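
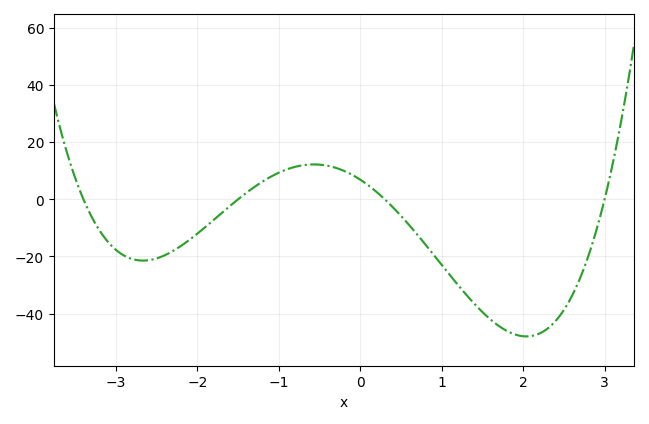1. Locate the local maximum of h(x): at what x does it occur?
-0.6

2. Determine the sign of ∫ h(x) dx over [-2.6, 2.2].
negative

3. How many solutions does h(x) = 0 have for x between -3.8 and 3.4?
4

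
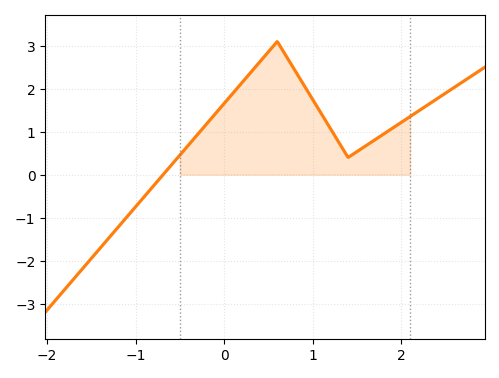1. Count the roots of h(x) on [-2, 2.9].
1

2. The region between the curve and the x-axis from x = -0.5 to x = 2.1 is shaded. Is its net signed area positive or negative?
positive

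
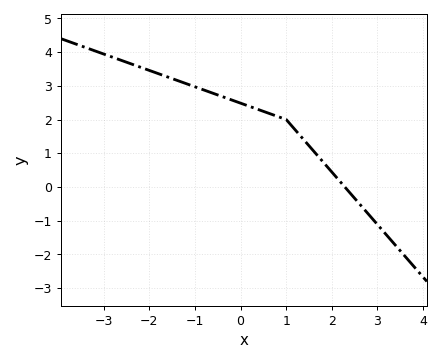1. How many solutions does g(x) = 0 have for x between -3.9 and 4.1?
1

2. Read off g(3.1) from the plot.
-1.27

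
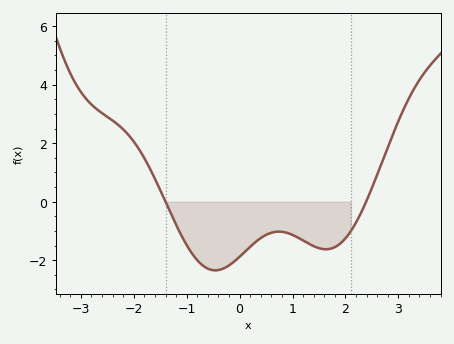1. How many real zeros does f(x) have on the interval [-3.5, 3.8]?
2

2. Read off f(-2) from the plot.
2.05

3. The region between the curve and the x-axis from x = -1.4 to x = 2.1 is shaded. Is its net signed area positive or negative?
negative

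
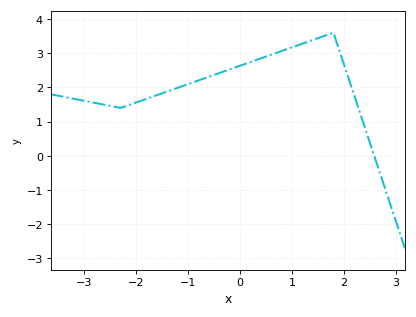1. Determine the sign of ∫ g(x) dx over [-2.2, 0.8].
positive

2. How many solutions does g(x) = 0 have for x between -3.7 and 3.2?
1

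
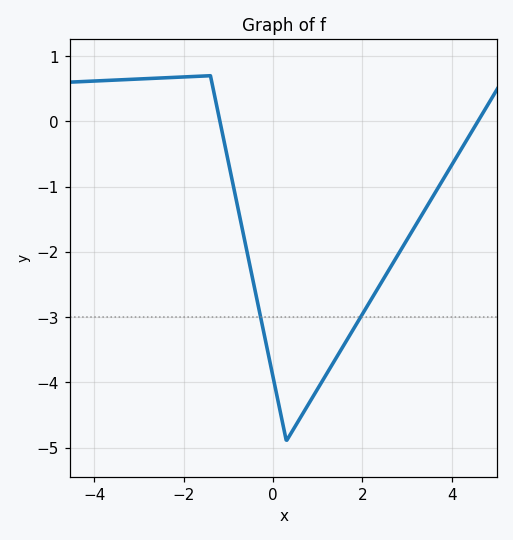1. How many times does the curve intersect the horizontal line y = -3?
2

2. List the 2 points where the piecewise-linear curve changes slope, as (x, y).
(-1.4, 0.7); (0.3, -4.9)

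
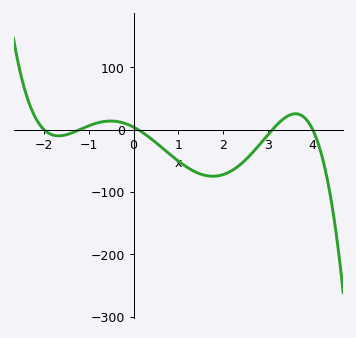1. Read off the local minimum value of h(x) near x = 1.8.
-74.9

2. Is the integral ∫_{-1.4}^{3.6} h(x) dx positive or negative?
negative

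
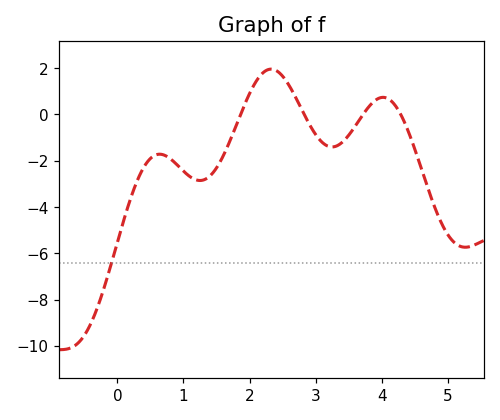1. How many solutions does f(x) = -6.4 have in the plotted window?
1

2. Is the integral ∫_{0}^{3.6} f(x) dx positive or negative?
negative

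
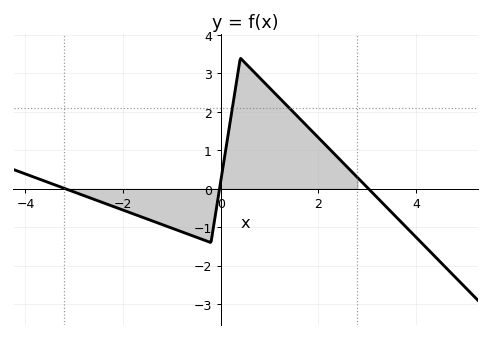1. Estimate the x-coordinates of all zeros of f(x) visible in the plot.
-3.18, -0.025, 3.03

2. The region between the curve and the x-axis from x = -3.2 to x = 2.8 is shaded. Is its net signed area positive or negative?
positive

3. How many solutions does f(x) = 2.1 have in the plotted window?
2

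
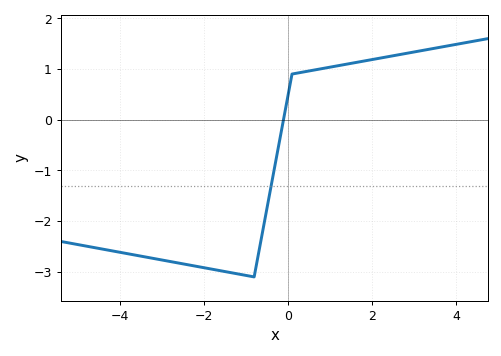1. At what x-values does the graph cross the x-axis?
-0.102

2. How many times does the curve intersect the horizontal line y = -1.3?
1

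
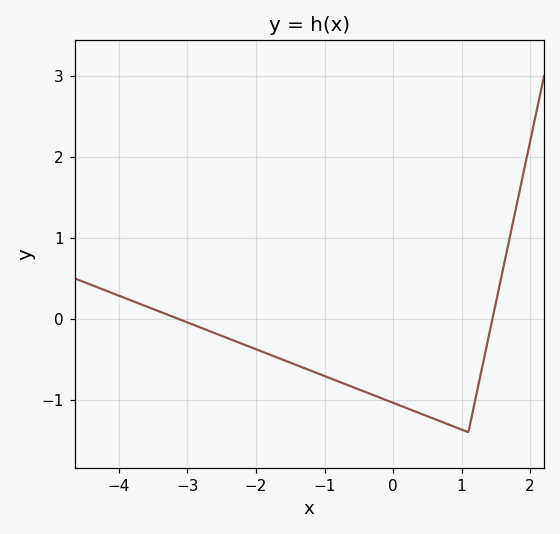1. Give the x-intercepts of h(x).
-3.1, 1.5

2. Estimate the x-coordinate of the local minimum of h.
1.1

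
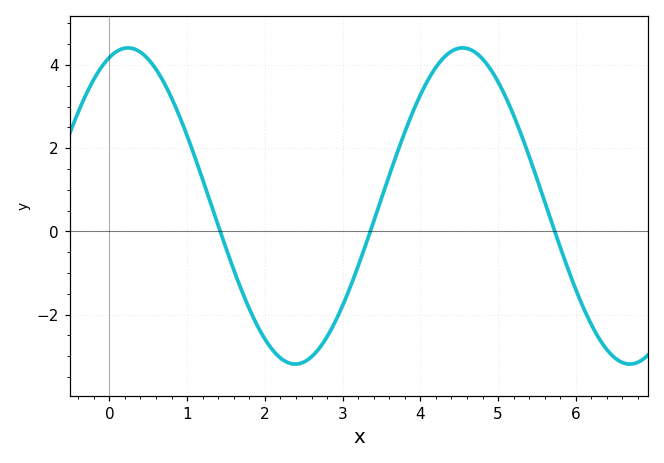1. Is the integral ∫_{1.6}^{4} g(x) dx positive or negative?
negative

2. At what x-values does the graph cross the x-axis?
1.43, 3.36, 5.73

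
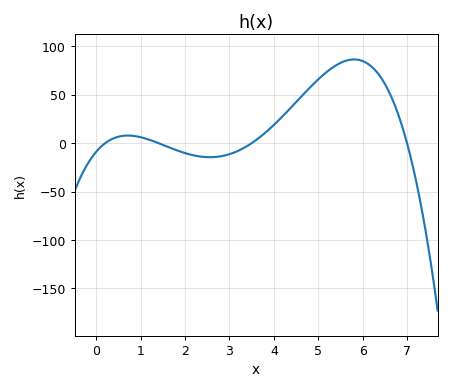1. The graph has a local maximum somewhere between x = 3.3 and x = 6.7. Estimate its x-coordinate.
5.8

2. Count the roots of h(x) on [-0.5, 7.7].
4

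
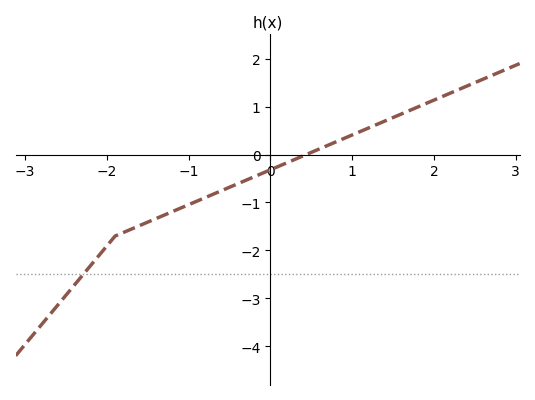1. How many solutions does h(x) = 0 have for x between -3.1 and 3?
1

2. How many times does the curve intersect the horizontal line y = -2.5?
1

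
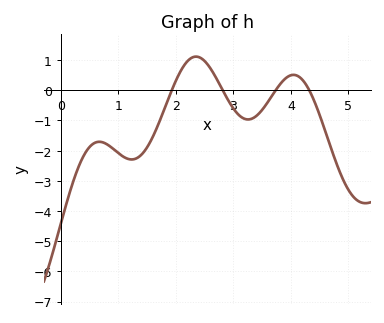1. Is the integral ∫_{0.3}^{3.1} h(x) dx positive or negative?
negative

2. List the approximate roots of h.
1.93, 2.82, 3.73, 4.32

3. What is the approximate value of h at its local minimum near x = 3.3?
-0.965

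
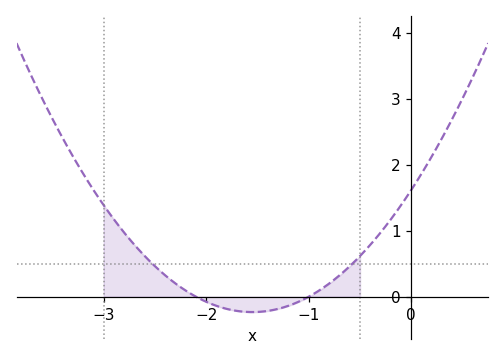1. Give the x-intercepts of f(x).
-2.1, -1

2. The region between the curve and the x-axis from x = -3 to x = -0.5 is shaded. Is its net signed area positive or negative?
positive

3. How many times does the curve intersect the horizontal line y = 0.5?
2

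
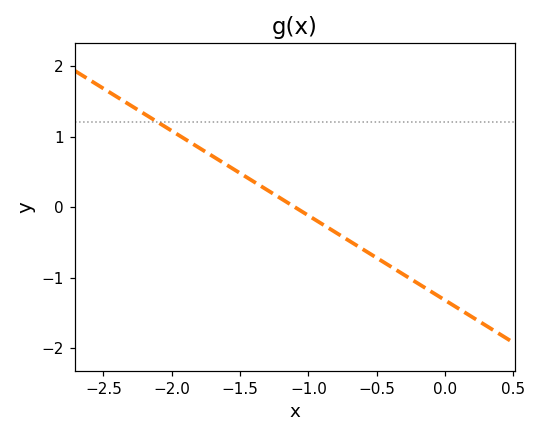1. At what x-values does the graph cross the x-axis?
-1.1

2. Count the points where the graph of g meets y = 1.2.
1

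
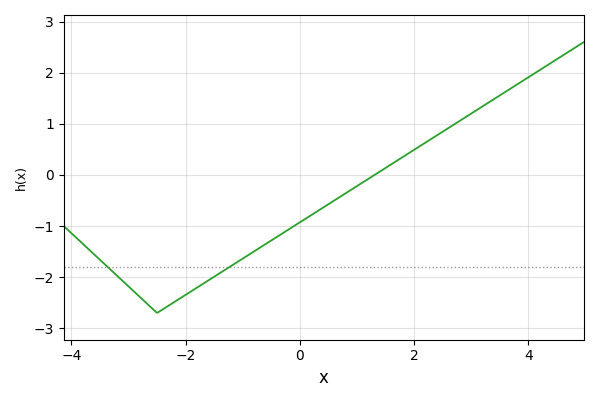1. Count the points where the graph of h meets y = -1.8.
2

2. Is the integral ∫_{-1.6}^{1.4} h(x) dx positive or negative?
negative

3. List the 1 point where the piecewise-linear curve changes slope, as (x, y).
(-2.5, -2.7)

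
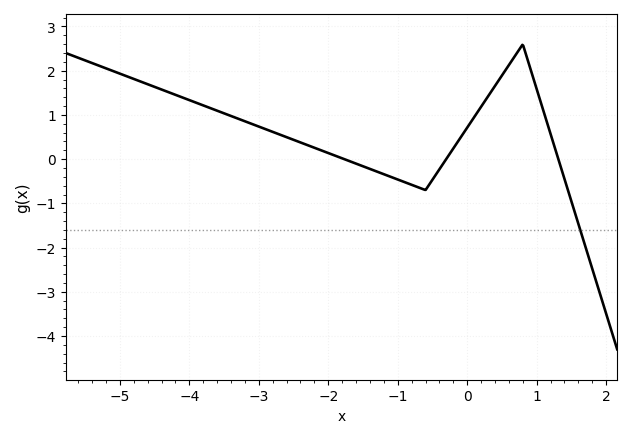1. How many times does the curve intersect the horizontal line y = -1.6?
1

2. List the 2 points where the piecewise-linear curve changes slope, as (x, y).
(-0.6, -0.7); (0.8, 2.6)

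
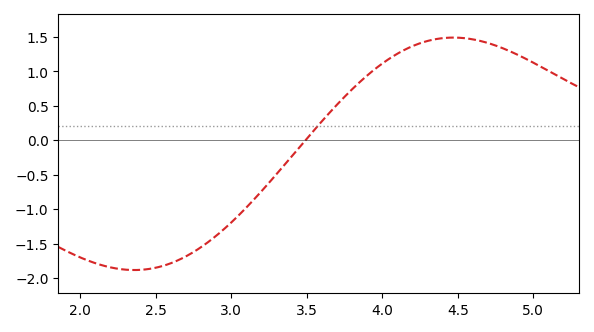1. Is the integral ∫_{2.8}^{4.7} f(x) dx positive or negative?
positive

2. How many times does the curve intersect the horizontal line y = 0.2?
1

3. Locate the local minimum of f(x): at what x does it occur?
2.35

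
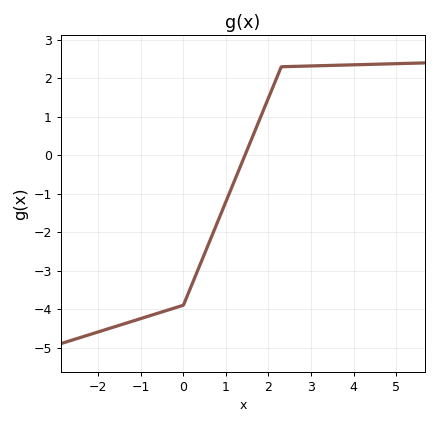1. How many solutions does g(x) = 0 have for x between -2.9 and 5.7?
1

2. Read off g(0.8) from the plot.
-1.7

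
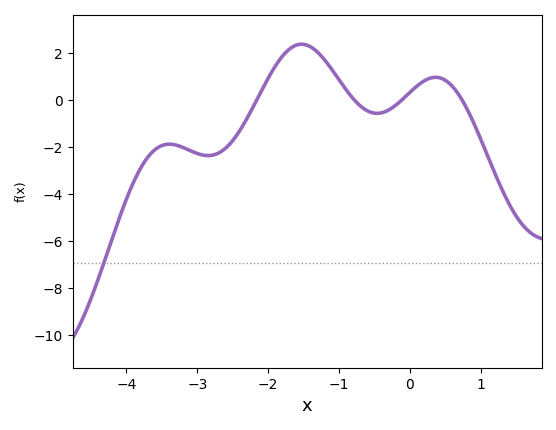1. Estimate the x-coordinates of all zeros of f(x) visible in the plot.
-2.2, -0.8, -0.1, 0.7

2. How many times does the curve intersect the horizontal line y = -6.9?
1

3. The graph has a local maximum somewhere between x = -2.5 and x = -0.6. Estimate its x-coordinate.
-1.5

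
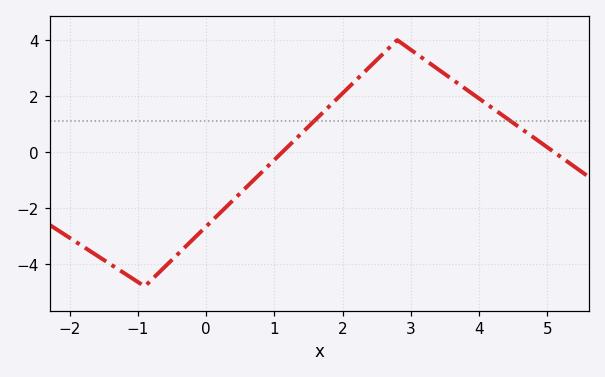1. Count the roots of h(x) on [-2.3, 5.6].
2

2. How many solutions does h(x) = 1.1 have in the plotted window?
2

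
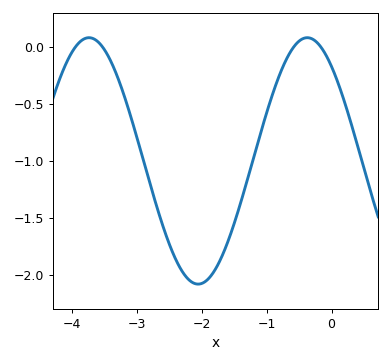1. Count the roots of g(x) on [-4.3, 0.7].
4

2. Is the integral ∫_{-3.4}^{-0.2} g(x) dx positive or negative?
negative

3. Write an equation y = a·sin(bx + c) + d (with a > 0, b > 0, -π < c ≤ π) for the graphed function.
y = 1.08sin(1.9x + 2.3) - 1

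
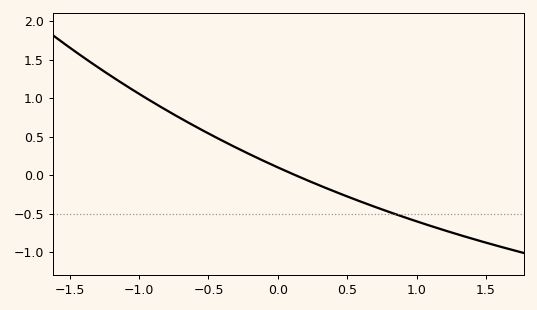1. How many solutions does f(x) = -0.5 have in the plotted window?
1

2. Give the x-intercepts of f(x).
0.15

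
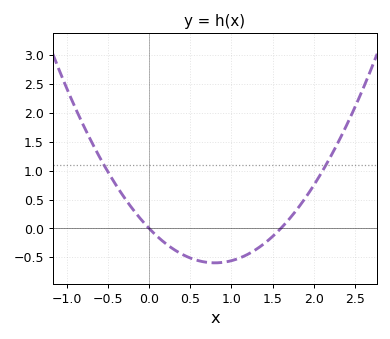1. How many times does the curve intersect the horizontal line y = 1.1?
2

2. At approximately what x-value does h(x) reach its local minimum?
0.8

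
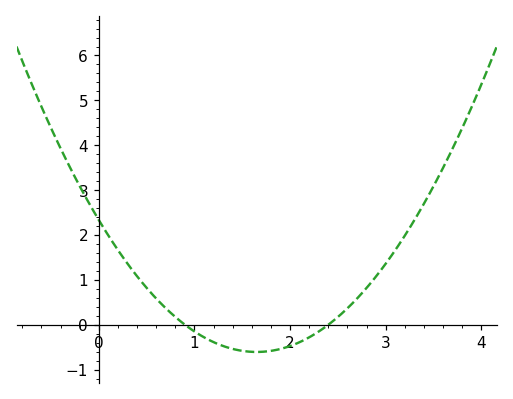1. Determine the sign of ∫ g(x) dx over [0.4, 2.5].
negative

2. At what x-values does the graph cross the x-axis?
0.9, 2.4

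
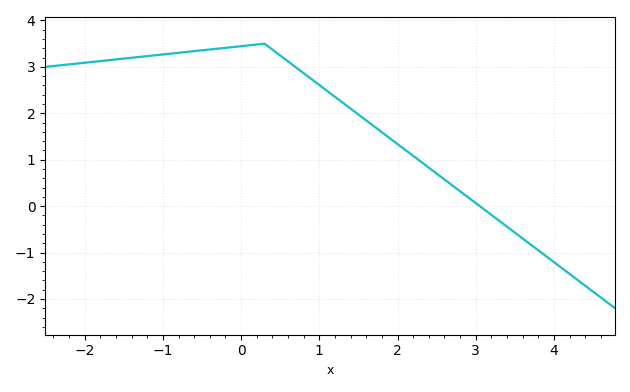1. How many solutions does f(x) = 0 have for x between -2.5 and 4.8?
1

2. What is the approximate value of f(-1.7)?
3.14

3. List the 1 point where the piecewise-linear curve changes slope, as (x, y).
(0.3, 3.5)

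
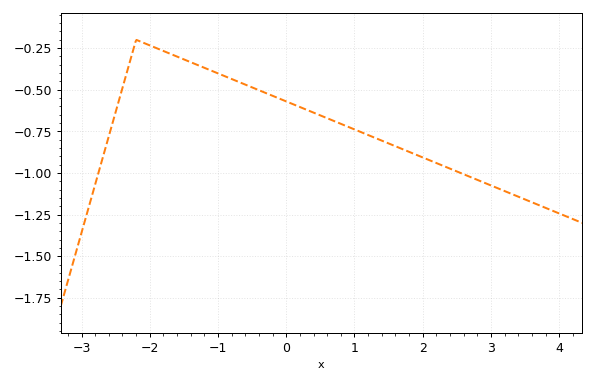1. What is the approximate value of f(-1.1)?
-0.38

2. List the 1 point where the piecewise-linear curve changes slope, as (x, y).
(-2.2, -0.2)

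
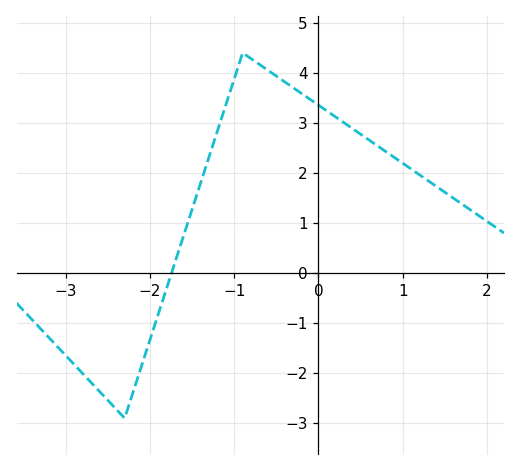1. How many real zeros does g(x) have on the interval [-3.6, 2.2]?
1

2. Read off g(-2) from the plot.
-1.34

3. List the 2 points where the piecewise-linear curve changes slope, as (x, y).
(-2.3, -2.9); (-0.9, 4.4)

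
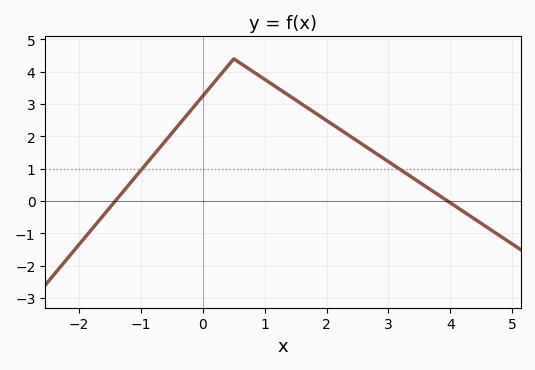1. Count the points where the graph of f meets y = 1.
2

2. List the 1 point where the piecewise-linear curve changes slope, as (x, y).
(0.5, 4.4)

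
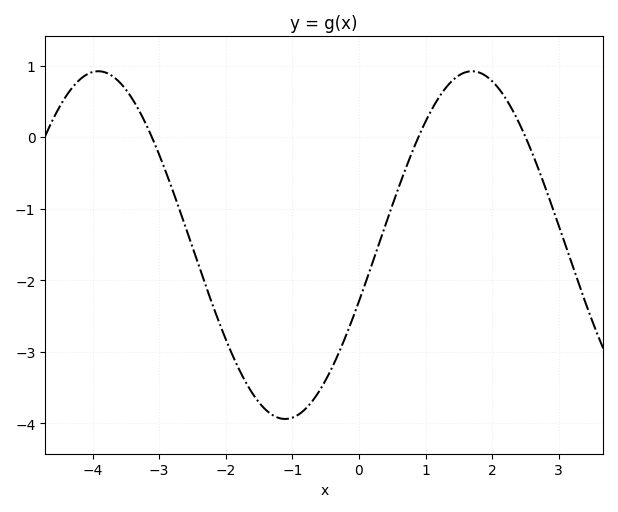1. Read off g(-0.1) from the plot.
-2.55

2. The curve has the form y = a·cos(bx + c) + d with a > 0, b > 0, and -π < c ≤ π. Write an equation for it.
y = 2.43cos(1.12x - 1.9) - 1.51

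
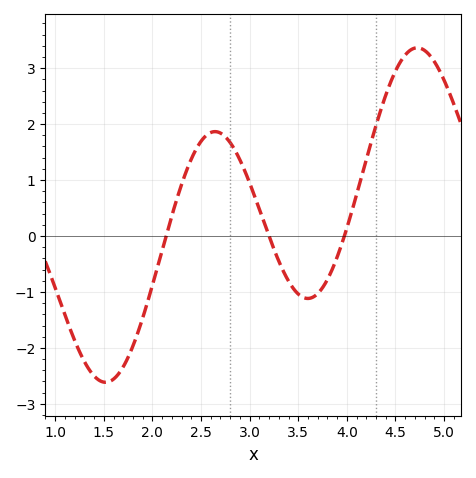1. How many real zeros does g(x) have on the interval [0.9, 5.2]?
3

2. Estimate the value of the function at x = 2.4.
1.4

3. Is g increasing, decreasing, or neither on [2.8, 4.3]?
neither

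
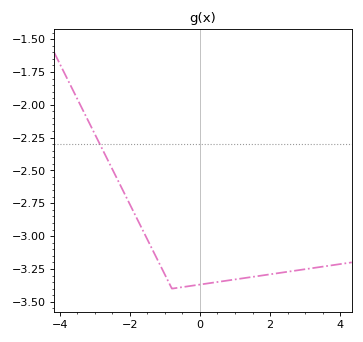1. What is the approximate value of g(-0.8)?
-3.4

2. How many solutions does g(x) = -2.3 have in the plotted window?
1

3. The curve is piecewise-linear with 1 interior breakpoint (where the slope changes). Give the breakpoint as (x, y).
(-0.8, -3.4)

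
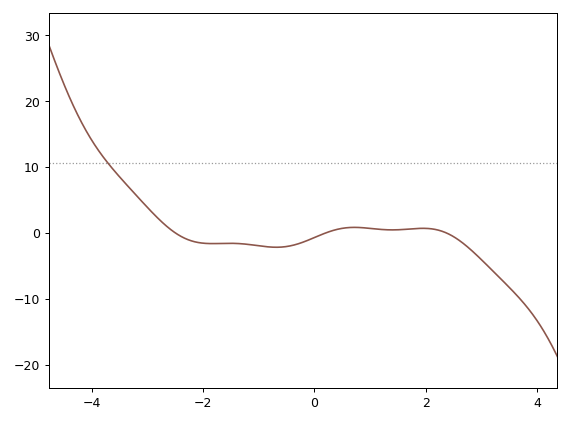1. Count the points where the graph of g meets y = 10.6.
1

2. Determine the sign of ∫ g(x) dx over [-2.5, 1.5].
negative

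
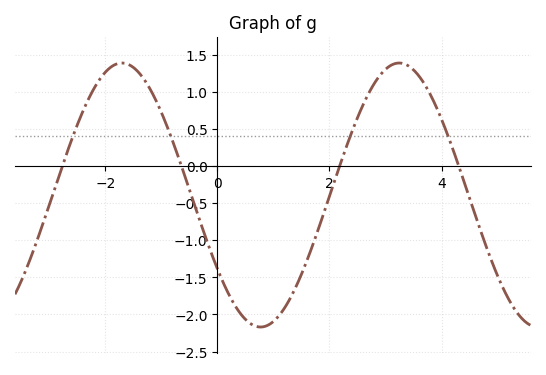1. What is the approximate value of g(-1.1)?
0.894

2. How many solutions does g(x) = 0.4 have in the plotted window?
4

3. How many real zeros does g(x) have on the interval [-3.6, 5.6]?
4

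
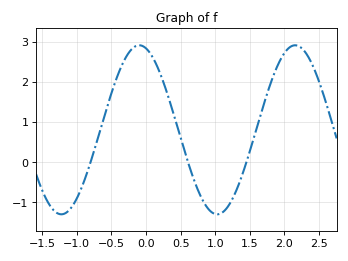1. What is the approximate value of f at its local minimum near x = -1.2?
-1.3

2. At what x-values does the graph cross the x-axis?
-0.8, 0.6, 1.5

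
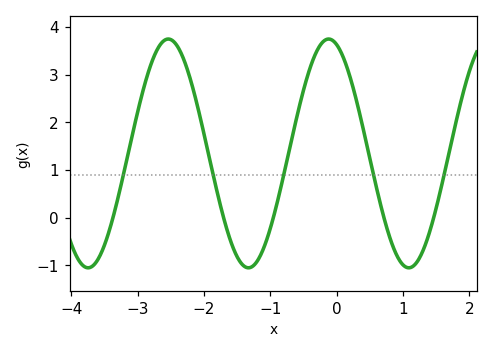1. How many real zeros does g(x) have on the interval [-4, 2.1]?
5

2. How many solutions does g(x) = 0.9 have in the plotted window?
5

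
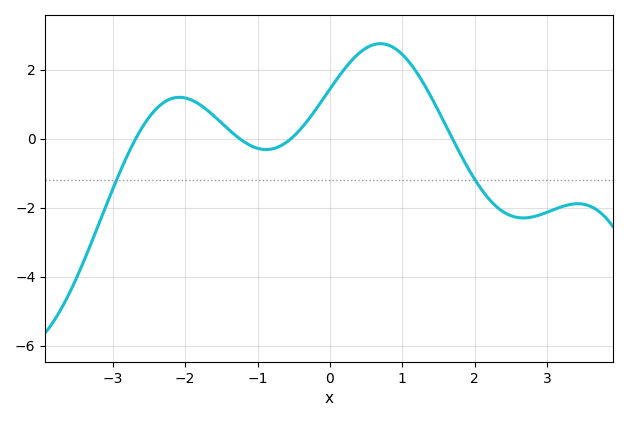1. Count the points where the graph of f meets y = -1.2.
2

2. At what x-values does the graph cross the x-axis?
-2.68, -1.25, -0.538, 1.69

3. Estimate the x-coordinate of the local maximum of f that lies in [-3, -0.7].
-2.08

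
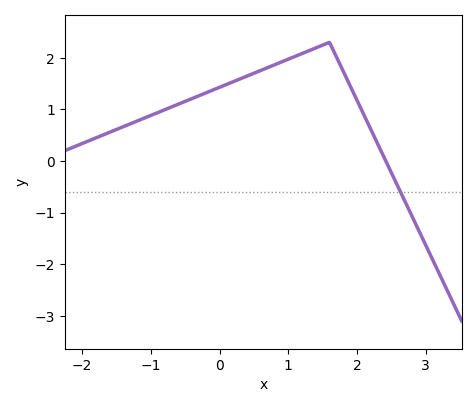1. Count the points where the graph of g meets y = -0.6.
1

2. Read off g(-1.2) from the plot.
0.8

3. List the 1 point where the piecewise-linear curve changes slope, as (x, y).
(1.6, 2.3)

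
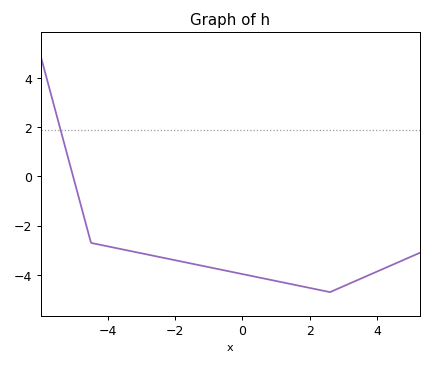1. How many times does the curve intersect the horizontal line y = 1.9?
1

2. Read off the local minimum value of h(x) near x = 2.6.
-4.7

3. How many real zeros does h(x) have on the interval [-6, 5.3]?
1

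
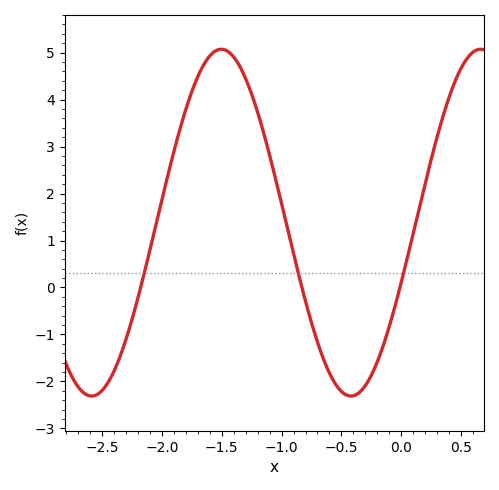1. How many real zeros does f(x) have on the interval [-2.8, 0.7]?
3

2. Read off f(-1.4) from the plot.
4.9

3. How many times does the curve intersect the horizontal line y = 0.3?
3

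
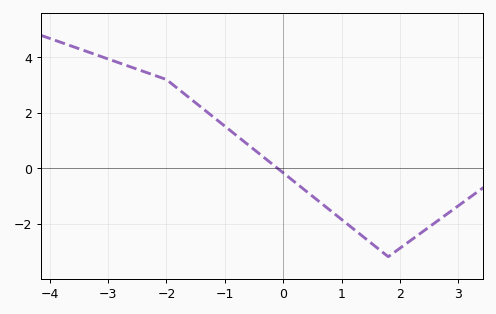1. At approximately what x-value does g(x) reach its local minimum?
1.8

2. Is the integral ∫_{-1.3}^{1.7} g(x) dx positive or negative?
negative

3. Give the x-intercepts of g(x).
0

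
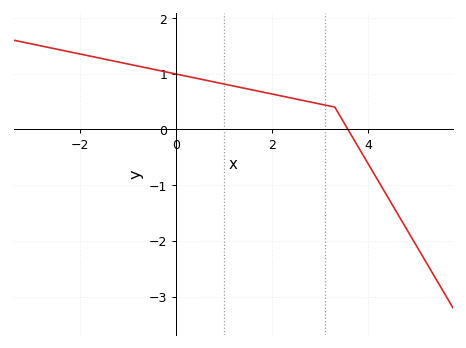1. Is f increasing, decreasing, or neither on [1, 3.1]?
decreasing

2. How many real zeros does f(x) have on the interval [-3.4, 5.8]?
1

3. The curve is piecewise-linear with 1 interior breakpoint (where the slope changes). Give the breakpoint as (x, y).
(3.3, 0.4)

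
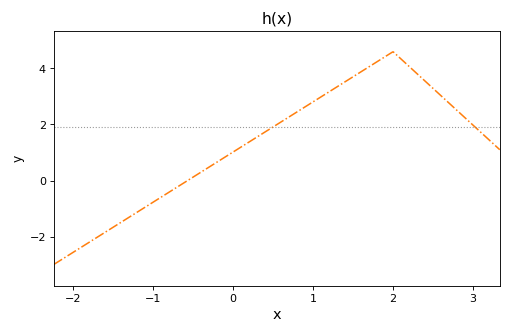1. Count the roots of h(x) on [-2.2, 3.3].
1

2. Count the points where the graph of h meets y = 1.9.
2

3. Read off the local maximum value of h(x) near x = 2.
4.6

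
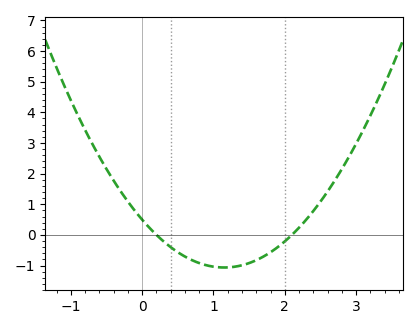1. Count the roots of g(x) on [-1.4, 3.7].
2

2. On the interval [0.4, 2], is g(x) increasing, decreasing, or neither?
neither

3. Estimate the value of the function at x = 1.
-1.04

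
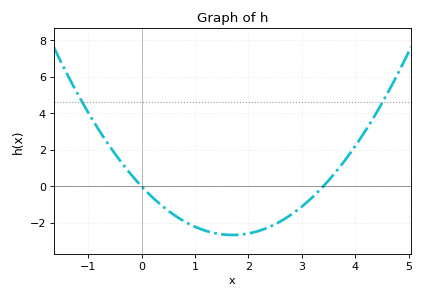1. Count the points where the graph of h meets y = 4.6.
2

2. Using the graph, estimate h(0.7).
-1.74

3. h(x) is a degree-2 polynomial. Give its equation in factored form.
y = 0.92(x - 0)(x - 3.4)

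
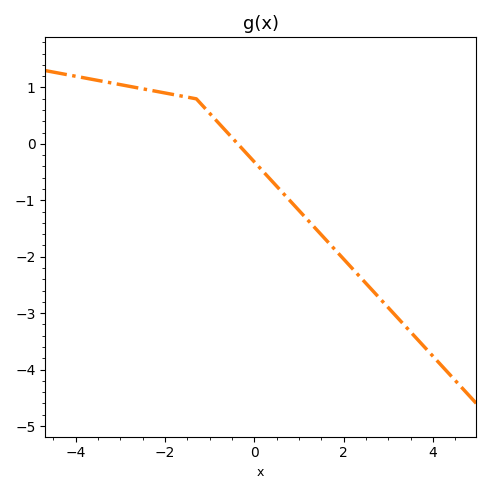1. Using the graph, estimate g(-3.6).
1.1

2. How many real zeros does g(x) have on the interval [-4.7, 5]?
1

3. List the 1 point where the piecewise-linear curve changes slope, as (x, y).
(-1.3, 0.8)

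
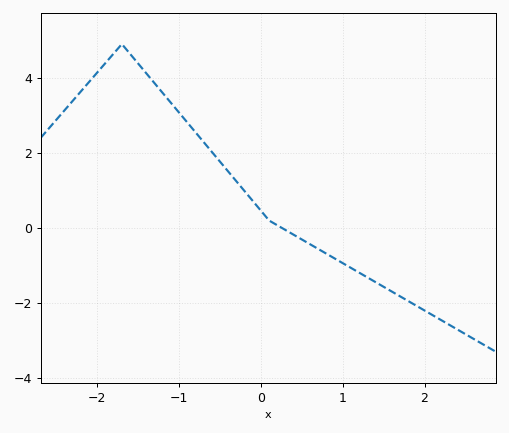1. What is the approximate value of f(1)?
-1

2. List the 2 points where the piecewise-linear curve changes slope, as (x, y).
(-1.7, 4.9); (0.1, 0.2)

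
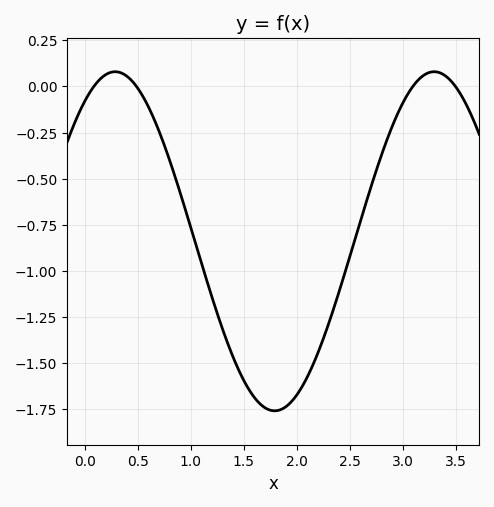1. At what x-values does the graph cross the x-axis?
0.1, 0.5, 3.1, 3.5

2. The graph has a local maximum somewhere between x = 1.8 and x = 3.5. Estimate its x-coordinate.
3.3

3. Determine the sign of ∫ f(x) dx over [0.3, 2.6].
negative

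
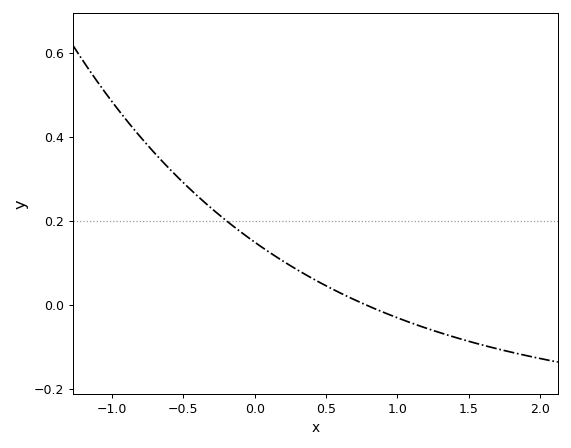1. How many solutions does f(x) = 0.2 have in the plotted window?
1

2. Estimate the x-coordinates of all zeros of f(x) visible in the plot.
0.8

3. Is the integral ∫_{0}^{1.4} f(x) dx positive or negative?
positive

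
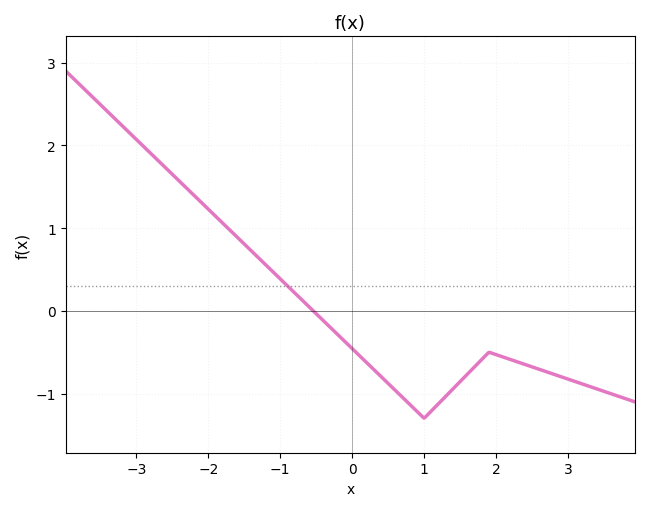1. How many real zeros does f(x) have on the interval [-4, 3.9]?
1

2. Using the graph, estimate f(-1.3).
0.6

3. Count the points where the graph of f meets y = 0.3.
1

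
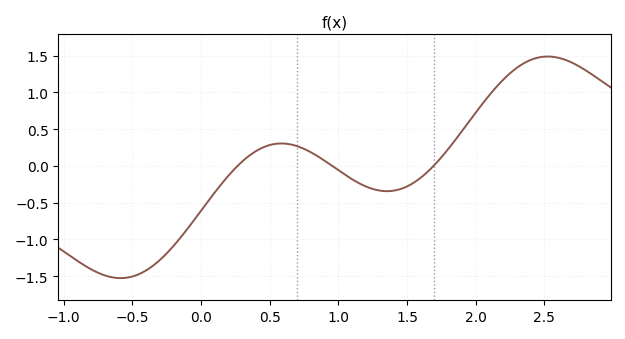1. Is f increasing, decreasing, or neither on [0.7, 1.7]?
neither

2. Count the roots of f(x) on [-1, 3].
3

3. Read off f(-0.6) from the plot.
-1.55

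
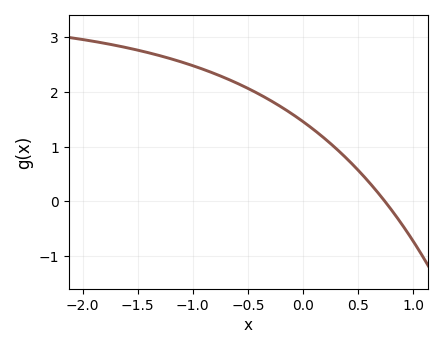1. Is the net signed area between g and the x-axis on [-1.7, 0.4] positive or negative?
positive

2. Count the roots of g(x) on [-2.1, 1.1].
1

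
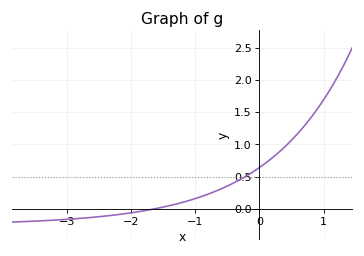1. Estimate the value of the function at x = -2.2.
-0.1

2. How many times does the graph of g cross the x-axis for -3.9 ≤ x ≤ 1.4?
1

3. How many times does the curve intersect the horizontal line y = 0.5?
1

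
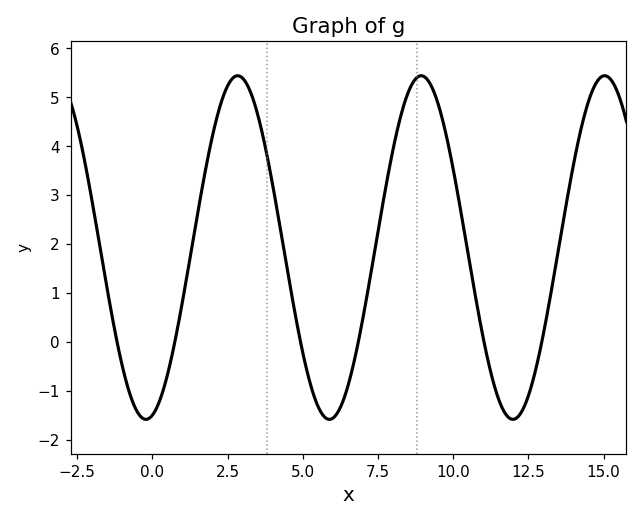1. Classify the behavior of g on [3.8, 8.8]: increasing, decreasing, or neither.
neither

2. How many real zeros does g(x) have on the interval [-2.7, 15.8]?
6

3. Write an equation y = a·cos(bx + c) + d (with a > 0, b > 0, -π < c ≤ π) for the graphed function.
y = 3.51cos(1x - 2.9) + 1.93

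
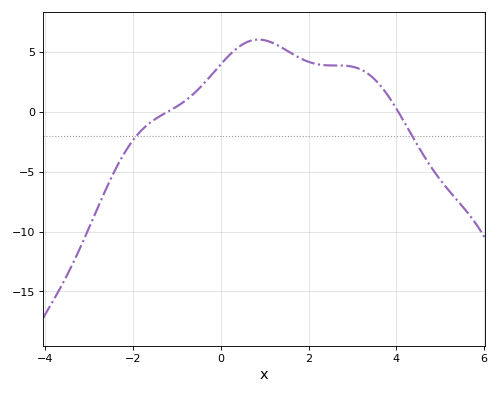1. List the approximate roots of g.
-1.2, 4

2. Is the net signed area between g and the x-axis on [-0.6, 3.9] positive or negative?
positive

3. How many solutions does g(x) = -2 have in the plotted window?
2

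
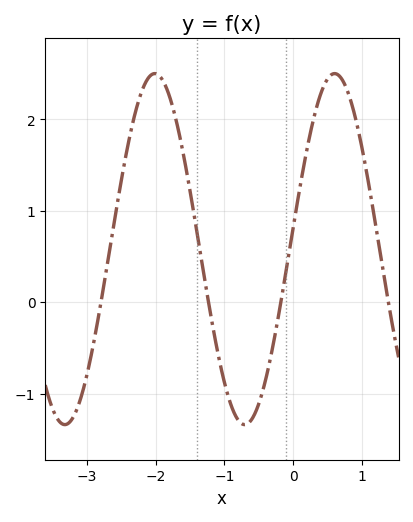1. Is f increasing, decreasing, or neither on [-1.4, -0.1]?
neither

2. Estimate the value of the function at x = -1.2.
-0.1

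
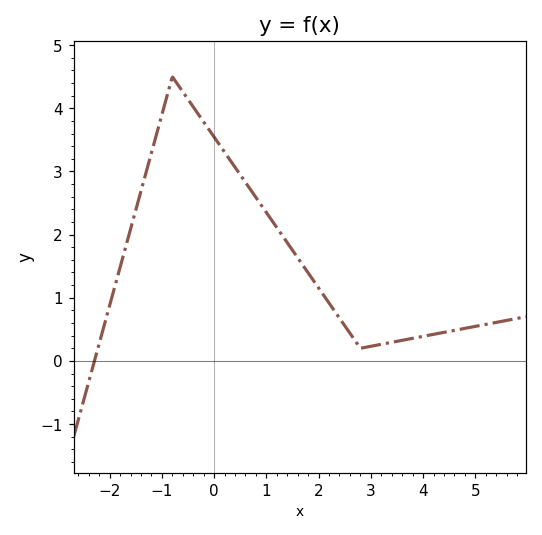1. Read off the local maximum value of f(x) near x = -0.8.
4.5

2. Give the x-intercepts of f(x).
-2.2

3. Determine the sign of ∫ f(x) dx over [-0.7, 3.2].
positive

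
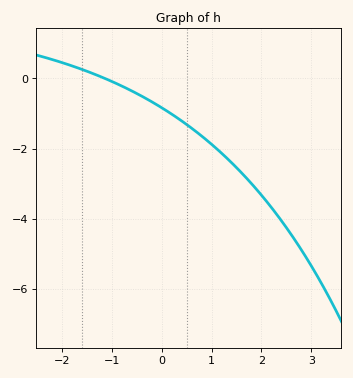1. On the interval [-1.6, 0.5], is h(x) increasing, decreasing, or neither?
decreasing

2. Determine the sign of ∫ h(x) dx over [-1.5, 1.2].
negative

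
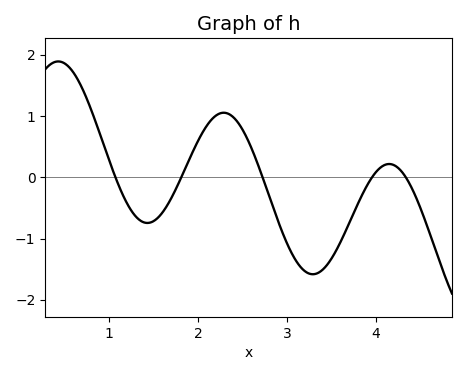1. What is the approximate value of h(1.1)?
-0.1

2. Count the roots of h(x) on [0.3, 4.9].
5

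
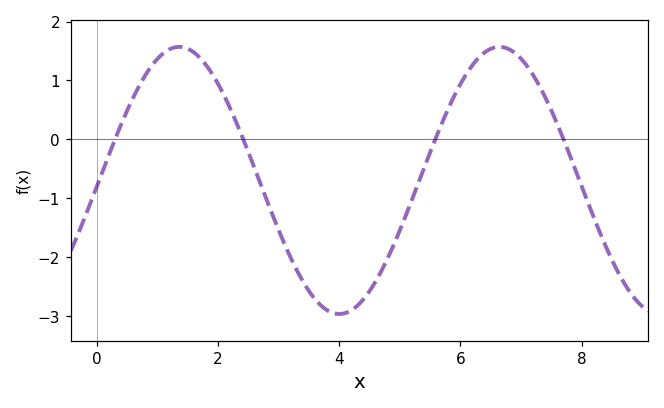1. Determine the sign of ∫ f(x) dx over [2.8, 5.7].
negative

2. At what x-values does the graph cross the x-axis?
0.306, 2.42, 5.59, 7.7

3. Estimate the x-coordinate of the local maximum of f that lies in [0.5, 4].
1.36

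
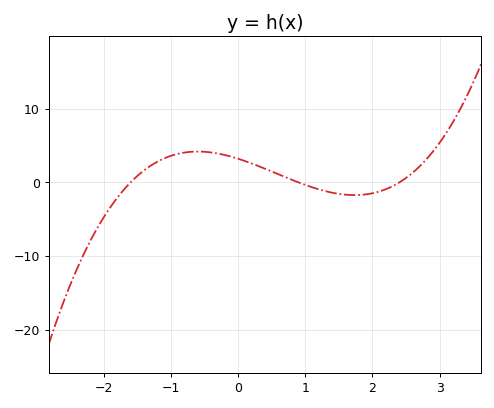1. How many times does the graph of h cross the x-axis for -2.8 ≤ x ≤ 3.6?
3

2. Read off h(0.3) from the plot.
2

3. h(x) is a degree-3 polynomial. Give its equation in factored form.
y = 0.93(x + 1.6)(x - 0.9)(x - 2.4)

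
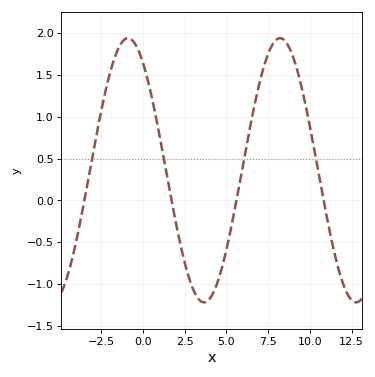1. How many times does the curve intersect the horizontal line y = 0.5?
4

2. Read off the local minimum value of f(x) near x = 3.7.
-1.22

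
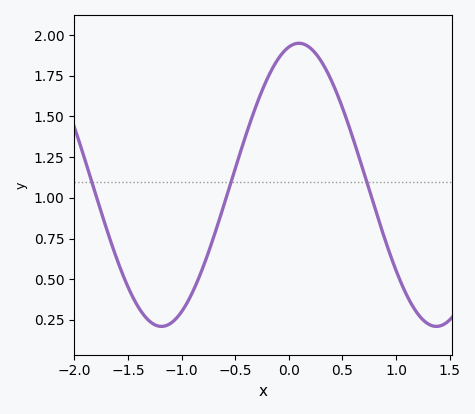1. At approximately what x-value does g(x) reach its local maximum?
0.095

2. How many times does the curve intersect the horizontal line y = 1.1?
3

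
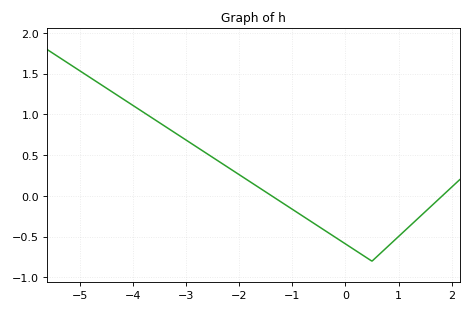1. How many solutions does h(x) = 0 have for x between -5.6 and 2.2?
2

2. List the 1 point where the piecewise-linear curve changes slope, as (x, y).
(0.5, -0.8)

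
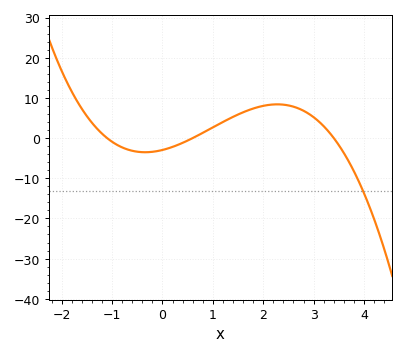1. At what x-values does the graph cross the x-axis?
-1.1, 0.6, 3.4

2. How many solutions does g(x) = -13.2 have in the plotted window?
1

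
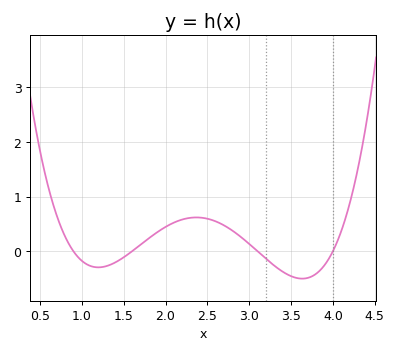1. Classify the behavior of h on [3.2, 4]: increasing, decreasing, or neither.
neither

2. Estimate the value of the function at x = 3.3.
-0.263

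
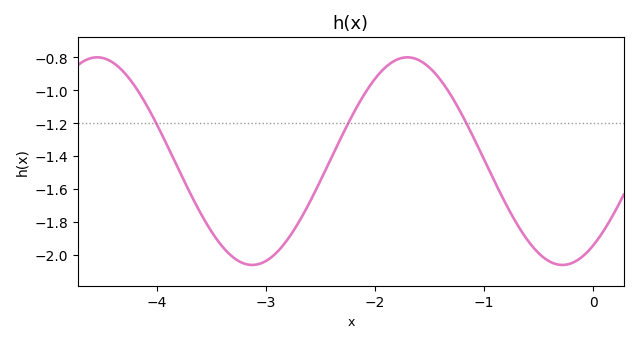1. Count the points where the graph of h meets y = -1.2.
3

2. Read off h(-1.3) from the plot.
-1.04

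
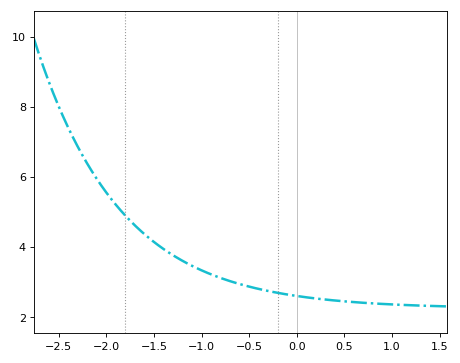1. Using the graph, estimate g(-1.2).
3.6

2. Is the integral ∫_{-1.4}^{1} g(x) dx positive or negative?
positive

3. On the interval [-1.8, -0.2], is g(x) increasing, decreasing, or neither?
decreasing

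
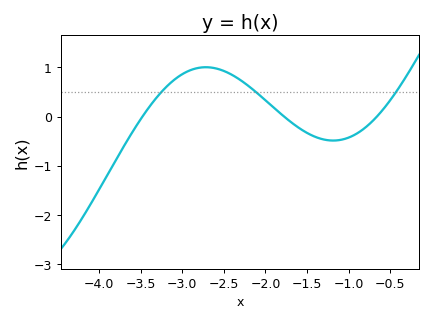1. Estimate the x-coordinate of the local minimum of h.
-1.2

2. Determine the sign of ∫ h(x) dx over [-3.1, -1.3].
positive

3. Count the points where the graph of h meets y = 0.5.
3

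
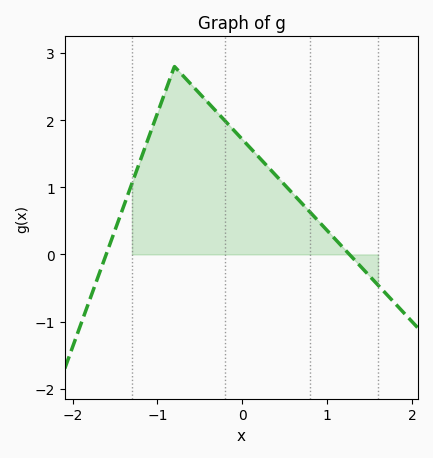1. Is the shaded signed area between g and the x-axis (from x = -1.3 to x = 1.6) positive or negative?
positive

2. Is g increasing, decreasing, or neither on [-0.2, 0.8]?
decreasing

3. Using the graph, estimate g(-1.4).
0.711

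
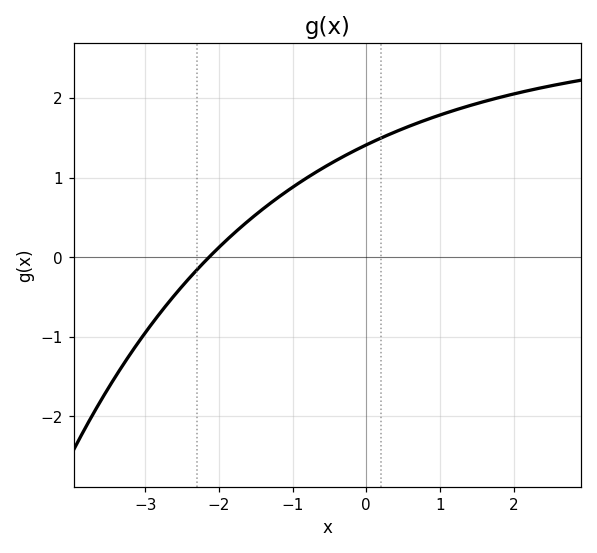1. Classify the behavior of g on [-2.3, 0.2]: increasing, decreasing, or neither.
increasing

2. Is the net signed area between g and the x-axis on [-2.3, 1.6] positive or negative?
positive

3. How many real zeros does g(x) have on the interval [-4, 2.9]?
1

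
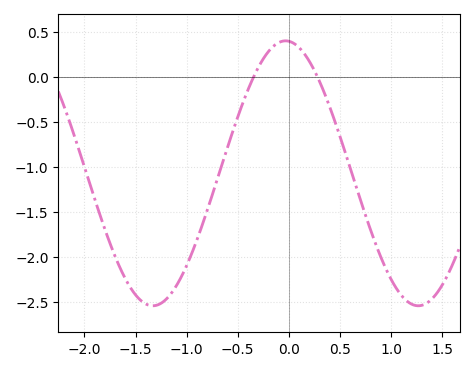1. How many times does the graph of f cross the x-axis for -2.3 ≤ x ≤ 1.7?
2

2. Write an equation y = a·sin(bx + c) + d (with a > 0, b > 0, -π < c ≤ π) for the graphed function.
y = 1.47sin(2.4x + 1.7) - 1.07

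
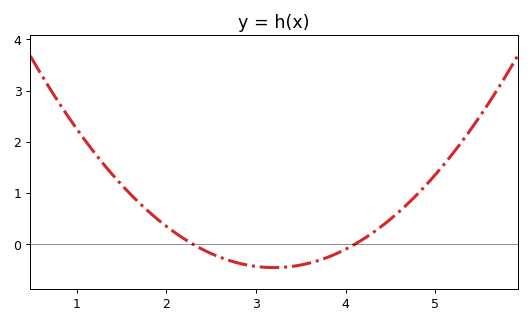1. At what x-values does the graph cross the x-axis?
2.3, 4.1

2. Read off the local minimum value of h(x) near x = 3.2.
-0.5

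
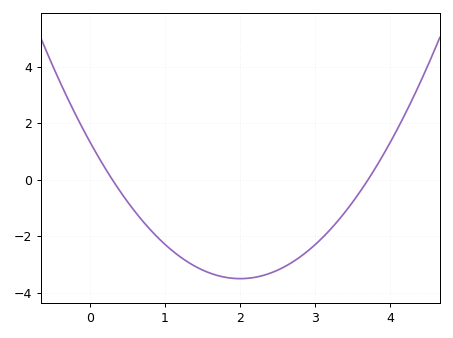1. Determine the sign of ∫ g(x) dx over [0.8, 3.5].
negative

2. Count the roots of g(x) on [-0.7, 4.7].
2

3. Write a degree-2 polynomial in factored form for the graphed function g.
y = 1.21(x - 0.3)(x - 3.7)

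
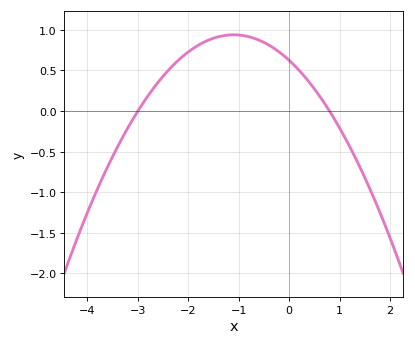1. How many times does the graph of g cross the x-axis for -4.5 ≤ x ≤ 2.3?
2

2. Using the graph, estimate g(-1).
0.95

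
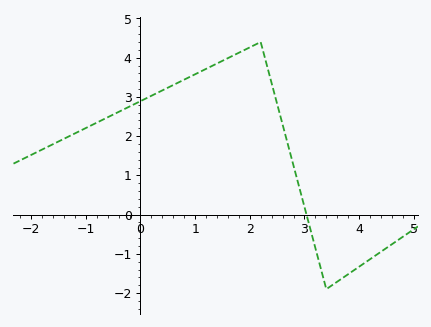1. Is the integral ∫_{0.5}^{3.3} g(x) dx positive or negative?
positive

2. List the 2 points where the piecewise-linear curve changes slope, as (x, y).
(2.2, 4.4); (3.4, -1.9)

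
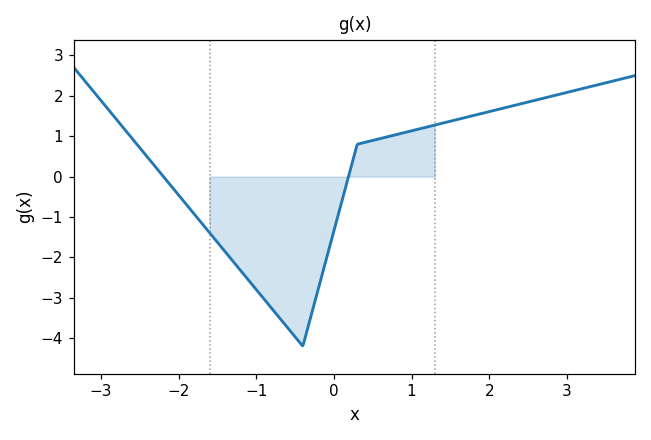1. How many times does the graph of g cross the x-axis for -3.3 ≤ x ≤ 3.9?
2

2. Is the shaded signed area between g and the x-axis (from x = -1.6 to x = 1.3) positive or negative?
negative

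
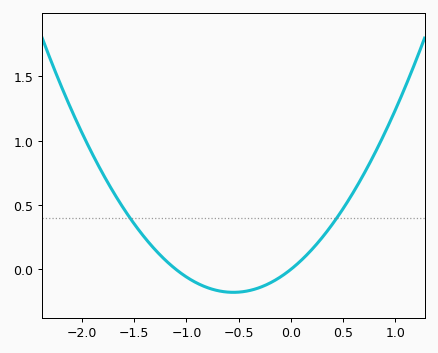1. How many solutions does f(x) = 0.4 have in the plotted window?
2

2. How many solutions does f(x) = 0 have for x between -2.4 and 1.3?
2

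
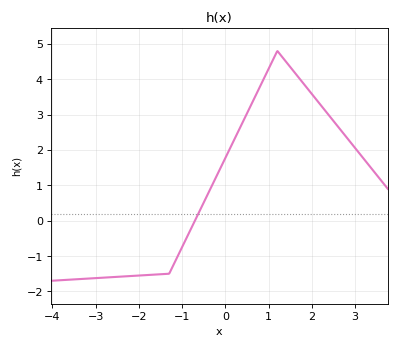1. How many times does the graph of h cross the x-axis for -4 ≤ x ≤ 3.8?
1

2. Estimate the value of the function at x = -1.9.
-1.5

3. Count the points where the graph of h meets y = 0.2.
1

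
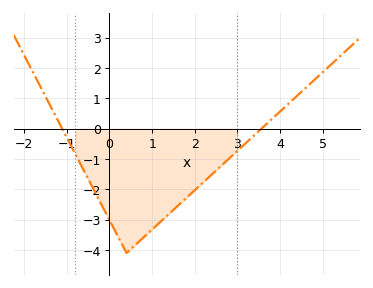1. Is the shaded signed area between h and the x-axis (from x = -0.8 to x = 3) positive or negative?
negative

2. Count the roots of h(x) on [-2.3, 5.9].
2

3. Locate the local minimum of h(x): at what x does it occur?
0.399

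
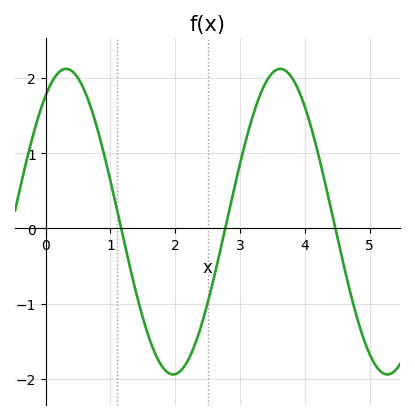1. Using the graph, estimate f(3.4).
1.9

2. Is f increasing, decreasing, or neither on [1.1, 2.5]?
neither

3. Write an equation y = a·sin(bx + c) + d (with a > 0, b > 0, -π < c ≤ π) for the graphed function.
y = 2.03sin(1.9x + 0.97) + 0.09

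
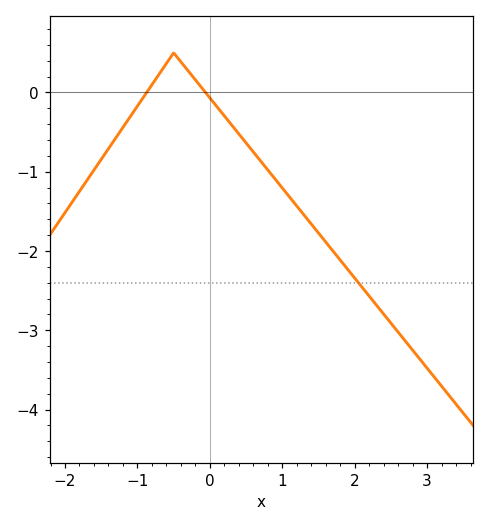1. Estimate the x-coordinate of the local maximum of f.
-0.5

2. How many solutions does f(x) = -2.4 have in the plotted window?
1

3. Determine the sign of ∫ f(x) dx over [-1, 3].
negative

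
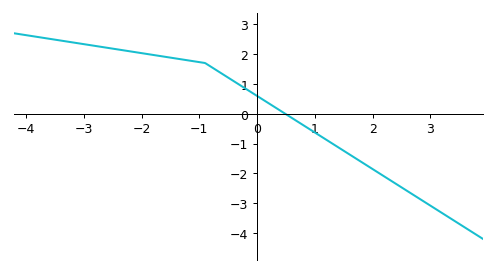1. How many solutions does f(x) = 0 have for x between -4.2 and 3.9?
1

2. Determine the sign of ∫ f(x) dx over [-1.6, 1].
positive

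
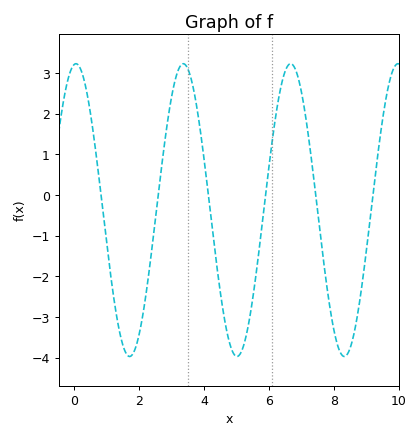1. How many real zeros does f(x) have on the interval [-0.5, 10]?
6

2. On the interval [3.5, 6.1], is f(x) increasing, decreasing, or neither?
neither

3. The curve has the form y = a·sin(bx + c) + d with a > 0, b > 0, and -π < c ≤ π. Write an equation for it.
y = 3.6sin(1.9x + 1.5) - 0.37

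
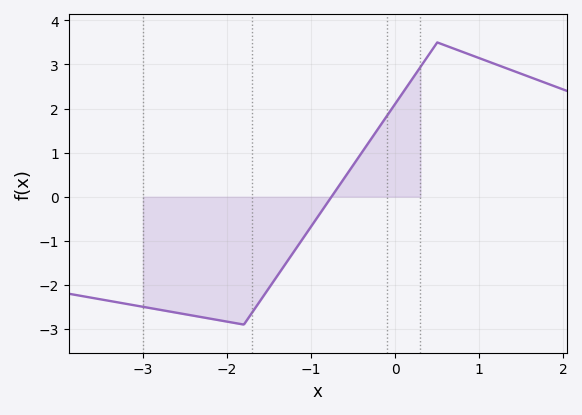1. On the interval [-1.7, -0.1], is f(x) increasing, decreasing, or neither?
increasing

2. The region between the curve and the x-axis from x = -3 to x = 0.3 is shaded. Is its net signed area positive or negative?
negative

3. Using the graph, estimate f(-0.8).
-0.1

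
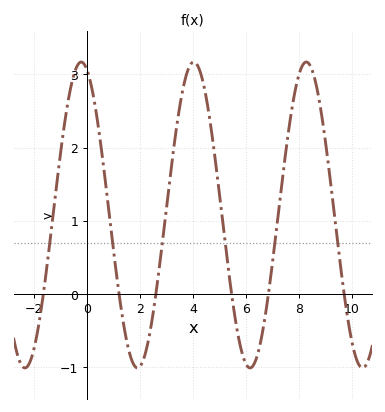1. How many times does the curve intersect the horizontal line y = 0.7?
6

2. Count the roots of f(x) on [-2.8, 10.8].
6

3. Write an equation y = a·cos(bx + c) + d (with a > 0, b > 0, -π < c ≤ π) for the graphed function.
y = 2.09cos(1.48x + 0.322) + 1.08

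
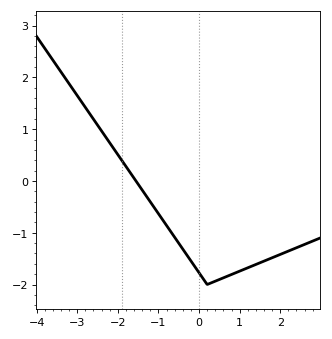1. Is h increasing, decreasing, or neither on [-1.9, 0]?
decreasing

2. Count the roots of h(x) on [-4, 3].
1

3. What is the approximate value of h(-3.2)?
1.88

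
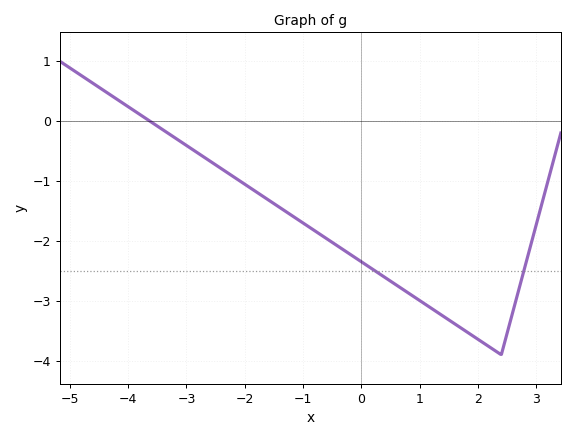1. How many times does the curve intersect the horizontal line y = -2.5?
2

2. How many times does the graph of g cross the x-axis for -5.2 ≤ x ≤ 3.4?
1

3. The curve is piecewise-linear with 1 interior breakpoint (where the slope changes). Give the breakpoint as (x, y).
(2.4, -3.9)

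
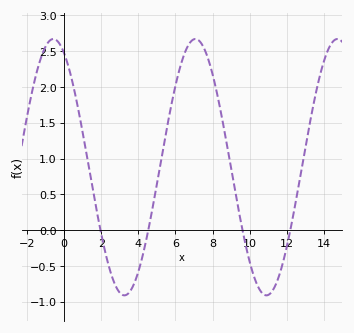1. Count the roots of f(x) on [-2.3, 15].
4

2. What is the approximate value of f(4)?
-0.6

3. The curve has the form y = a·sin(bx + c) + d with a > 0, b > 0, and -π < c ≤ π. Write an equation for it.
y = 1.79sin(0.82x + 2.1) + 0.88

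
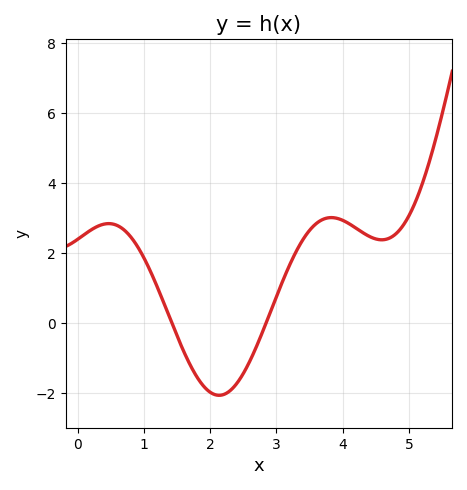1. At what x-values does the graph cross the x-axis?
1.4, 2.8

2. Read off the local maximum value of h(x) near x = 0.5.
2.8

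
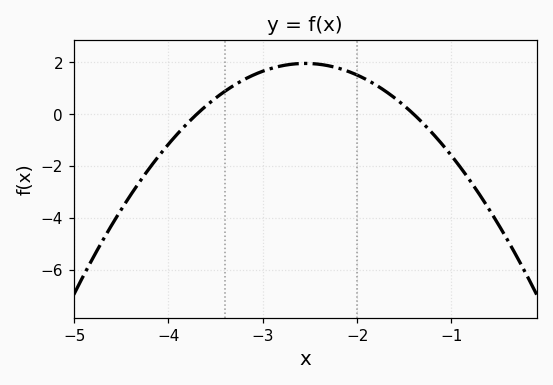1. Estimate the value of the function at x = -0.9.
-2.07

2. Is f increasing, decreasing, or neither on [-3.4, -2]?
neither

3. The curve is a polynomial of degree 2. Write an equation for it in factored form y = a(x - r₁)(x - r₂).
y = -1.48(x + 3.7)(x + 1.4)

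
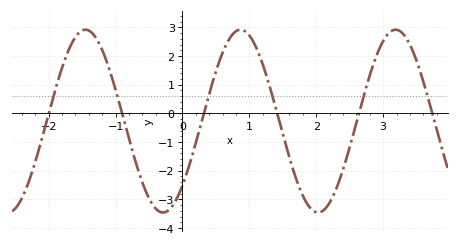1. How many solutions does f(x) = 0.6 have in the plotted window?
6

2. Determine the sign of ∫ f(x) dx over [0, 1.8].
positive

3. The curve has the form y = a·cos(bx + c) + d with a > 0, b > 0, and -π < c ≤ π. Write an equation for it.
y = 3.19cos(2.7x - 2.4) - 0.27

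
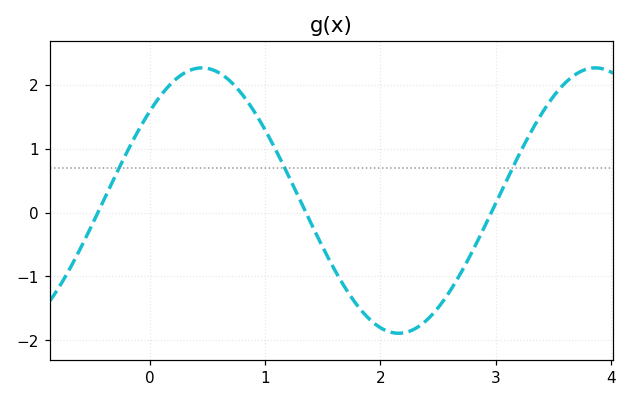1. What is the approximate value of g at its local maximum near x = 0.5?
2.3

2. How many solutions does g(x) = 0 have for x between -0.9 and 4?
3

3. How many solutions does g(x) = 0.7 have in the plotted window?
3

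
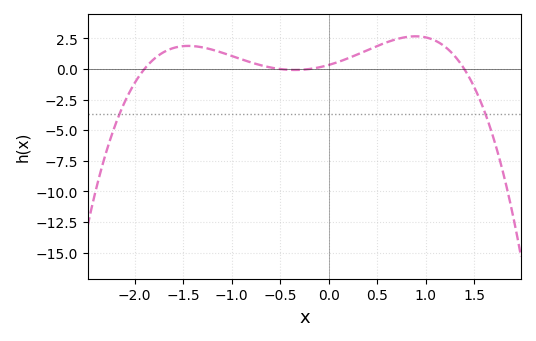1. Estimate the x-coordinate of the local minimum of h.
-0.3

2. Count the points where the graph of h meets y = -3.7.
2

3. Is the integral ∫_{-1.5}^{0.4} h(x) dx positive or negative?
positive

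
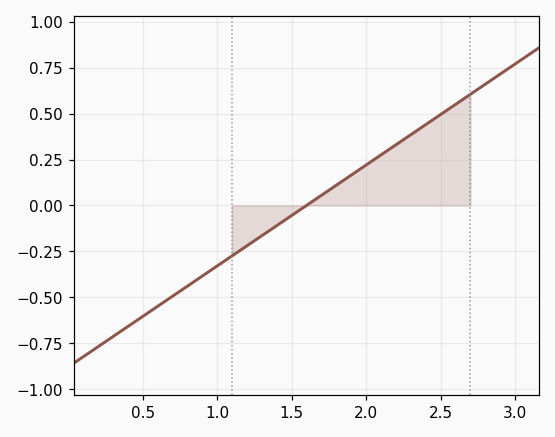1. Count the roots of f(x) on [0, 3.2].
1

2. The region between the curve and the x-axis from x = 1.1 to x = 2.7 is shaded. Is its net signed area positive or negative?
positive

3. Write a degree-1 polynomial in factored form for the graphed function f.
y = 0.55(x - 1.6)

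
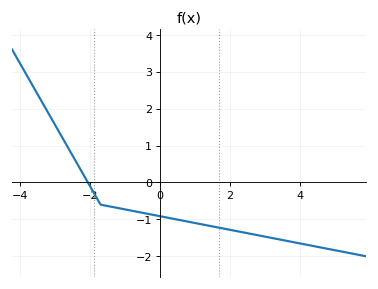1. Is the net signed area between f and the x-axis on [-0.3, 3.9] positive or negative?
negative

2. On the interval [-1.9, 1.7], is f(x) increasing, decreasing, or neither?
decreasing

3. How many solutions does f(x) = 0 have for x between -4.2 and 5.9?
1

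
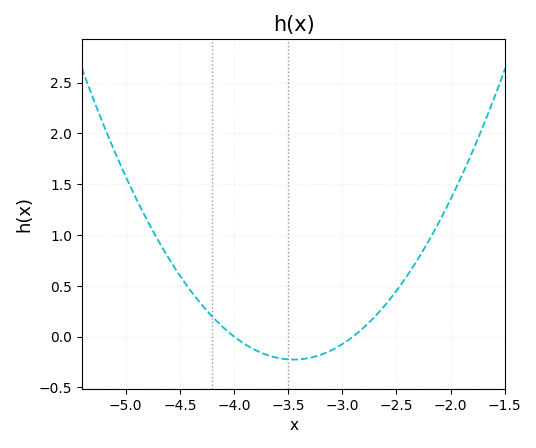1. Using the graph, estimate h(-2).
1.35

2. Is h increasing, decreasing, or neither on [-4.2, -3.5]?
decreasing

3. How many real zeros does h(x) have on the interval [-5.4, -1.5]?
2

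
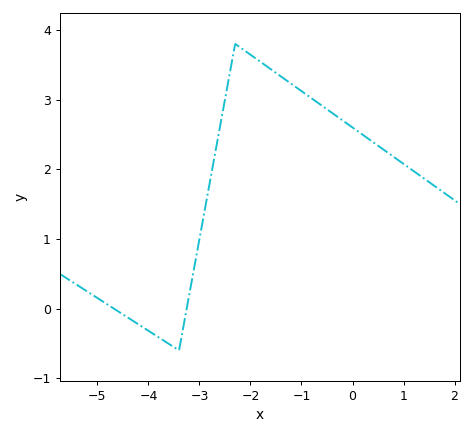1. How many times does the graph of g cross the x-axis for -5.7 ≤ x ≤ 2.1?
2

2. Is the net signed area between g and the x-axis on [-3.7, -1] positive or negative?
positive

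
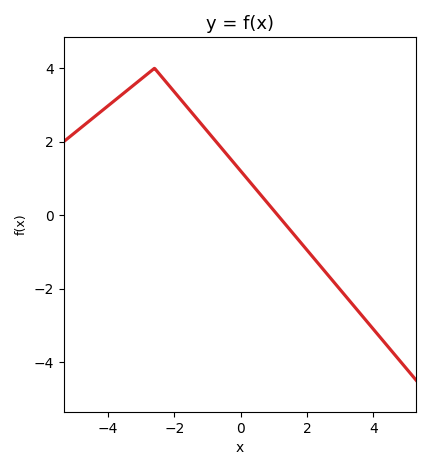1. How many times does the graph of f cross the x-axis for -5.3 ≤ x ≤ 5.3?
1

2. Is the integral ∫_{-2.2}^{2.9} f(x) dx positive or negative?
positive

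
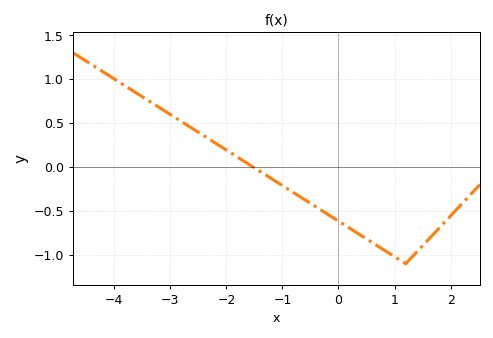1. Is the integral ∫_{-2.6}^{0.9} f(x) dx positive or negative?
negative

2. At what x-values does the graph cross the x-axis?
-1.52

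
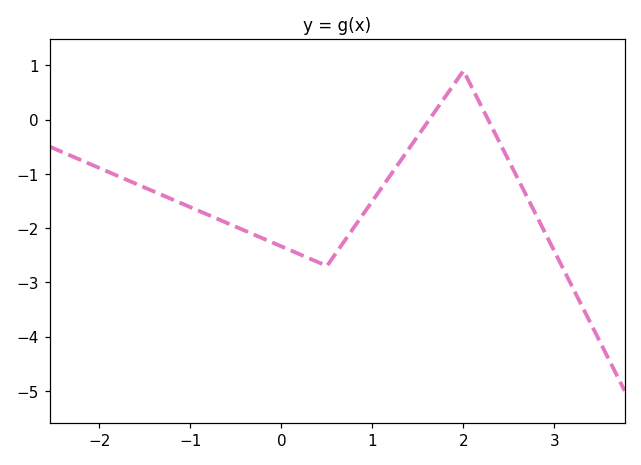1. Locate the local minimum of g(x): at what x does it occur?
0.5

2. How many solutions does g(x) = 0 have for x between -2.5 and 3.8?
2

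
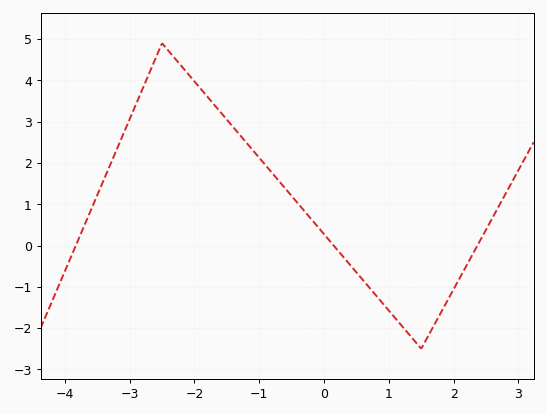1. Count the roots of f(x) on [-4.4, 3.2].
3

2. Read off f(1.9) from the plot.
-1.35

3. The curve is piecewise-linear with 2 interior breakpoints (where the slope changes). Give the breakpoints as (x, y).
(-2.5, 4.9); (1.5, -2.5)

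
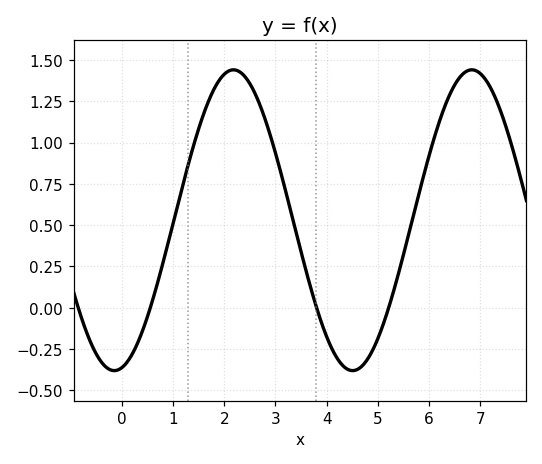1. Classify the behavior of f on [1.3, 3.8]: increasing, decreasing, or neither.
neither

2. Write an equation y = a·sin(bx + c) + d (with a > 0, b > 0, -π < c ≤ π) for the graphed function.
y = 0.91sin(1.4x - 1.4) + 0.53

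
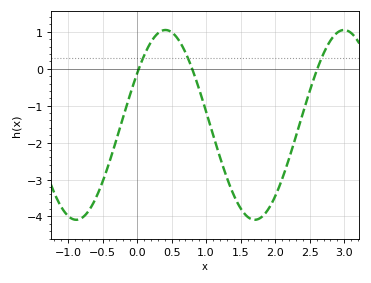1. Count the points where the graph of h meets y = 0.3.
3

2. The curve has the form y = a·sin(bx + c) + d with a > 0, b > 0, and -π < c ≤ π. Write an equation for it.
y = 2.57sin(2.43x + 0.572) - 1.52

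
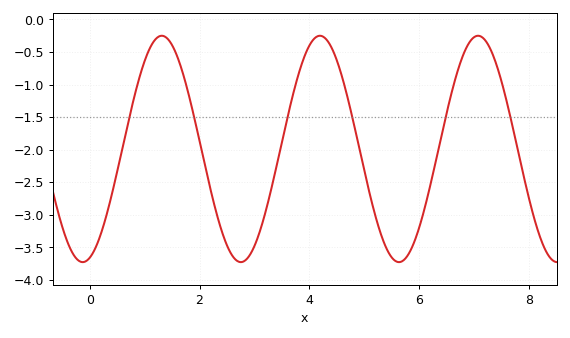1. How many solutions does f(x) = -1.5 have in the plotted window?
6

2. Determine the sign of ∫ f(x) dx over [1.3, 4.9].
negative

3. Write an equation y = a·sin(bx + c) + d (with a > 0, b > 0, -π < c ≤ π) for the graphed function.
y = 1.74sin(2.2x - 1.3) - 1.99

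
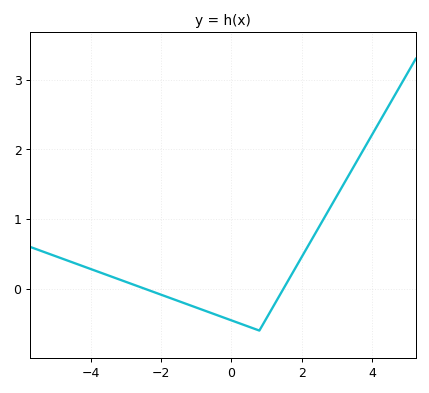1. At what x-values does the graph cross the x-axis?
-2.4, 1.4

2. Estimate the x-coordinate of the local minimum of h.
0.8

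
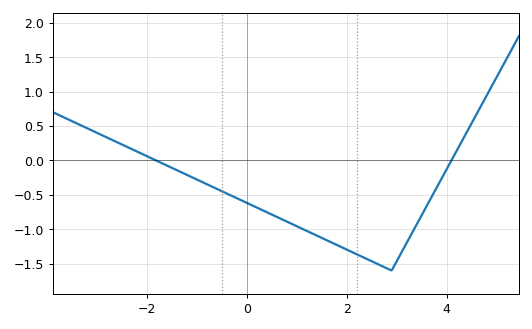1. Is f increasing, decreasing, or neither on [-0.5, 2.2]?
decreasing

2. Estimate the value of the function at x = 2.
-1.3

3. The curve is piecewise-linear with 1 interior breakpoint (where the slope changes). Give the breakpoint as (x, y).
(2.9, -1.6)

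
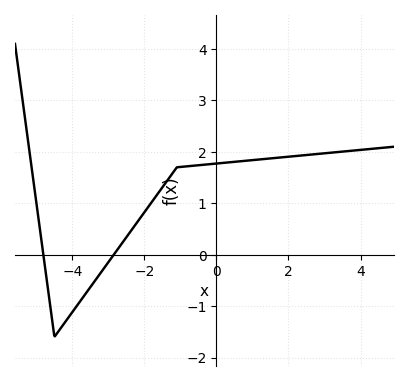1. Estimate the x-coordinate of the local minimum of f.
-4.4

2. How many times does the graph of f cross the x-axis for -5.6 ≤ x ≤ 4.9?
2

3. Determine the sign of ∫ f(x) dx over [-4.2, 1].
positive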